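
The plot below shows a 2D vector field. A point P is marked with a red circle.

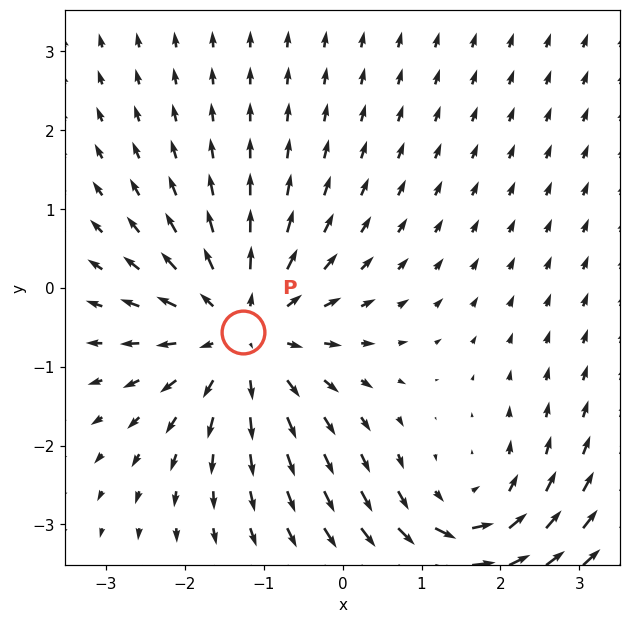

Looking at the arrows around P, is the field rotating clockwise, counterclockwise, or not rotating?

not rotating

Near P at (-1.3, -0.6) the arrows show no circulation. The curl there is ≈0.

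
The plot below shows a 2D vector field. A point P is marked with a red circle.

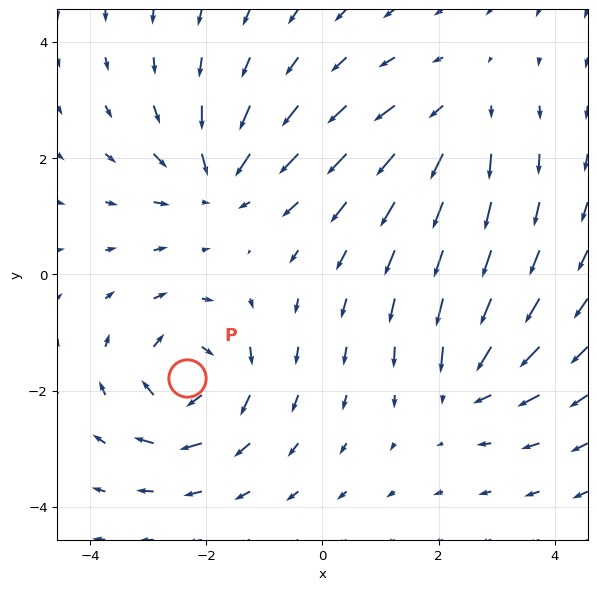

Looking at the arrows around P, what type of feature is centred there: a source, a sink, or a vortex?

vortex

At P (-2.3, -1.8) the arrows circulate clockwise. Divergence ≈0, curl about -5 — near-zero divergence with nonzero curl is a vortex.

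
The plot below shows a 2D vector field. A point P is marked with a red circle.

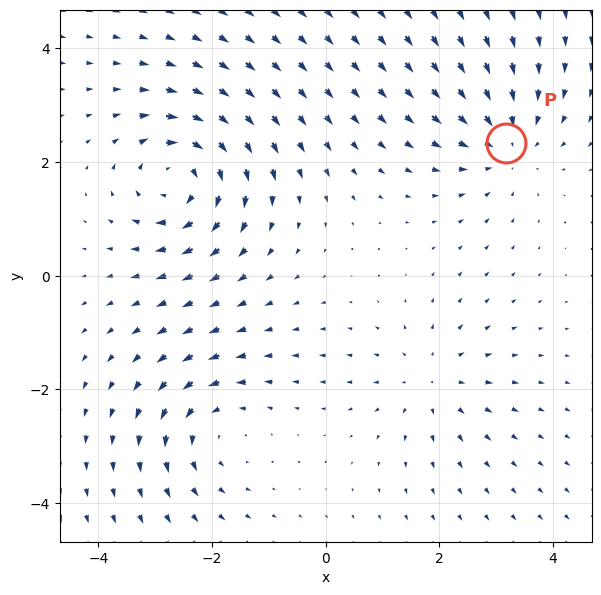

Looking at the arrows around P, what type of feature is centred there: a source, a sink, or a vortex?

sink

At P (3.2, 2.3) the arrows converge inward. Divergence about -4, curl ≈0 — negative divergence with near-zero curl is a sink.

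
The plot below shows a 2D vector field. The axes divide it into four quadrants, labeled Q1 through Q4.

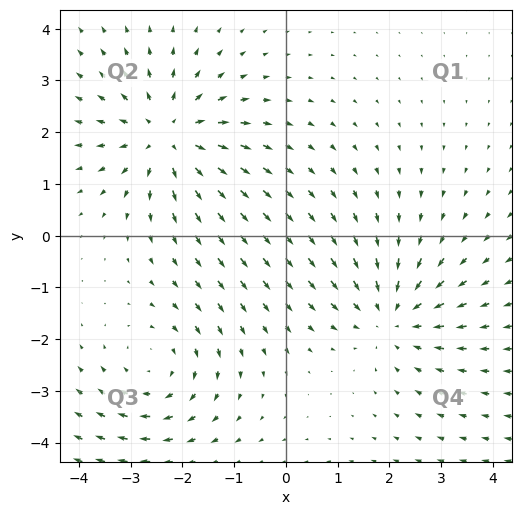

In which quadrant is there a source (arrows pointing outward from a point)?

Q2

The source sits at approximately (-2.3, 1.9), which lies in quadrant Q2. The divergence there is about +4, positive as expected for a source.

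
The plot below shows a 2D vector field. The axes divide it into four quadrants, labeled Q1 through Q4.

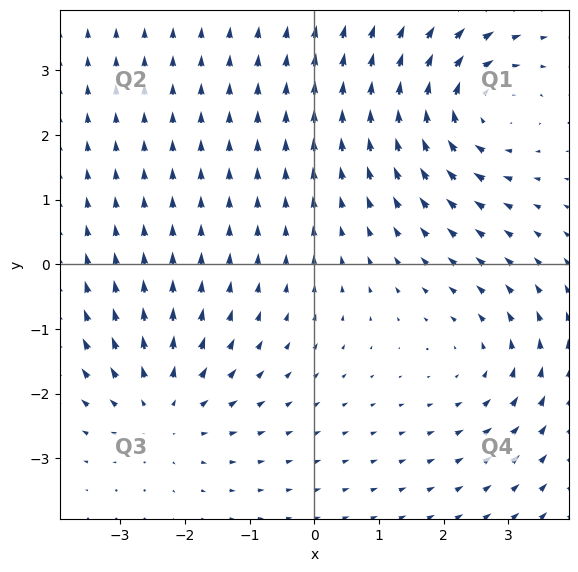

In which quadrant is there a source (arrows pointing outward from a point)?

Q3

The source sits at approximately (-2.3, -2.2), which lies in quadrant Q3. The divergence there is about +3, positive as expected for a source.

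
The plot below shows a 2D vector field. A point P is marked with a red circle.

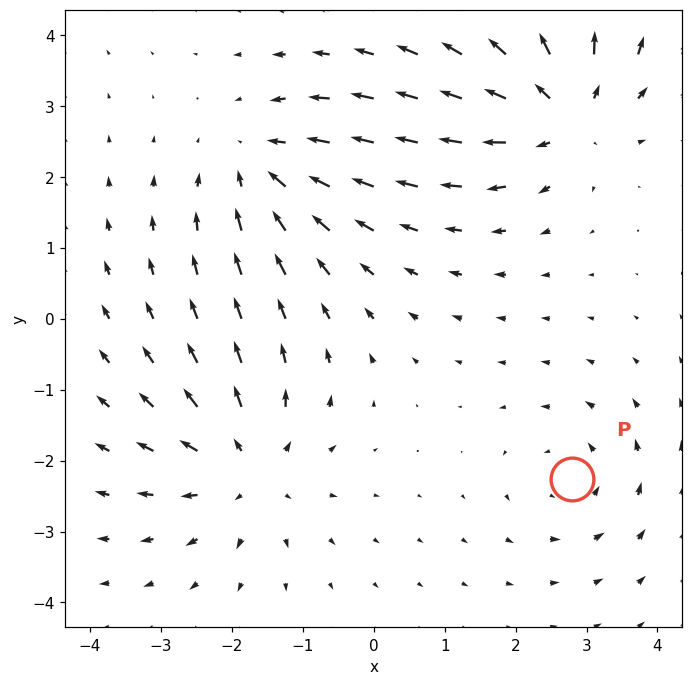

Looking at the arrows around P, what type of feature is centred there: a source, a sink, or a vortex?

At P (2.8, -2.3) the arrows circulate counterclockwise. Divergence ≈0, curl about +4 — near-zero divergence with nonzero curl is a vortex.

vortex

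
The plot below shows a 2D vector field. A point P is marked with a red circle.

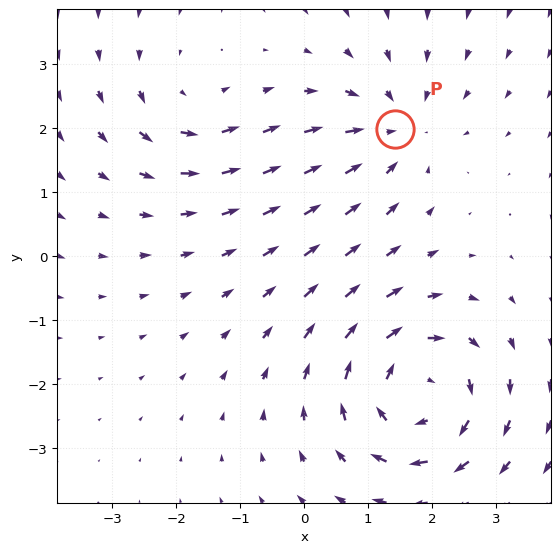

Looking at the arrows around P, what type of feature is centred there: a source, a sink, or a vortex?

sink

At P (1.4, 2.0) the arrows converge inward. Divergence about -3, curl ≈0 — negative divergence with near-zero curl is a sink.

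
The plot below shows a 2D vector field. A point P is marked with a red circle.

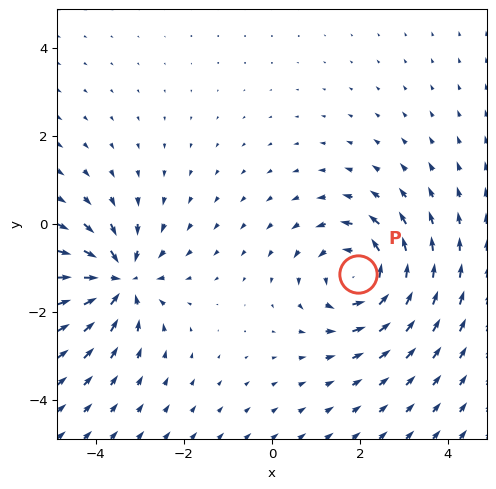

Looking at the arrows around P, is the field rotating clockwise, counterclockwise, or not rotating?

counterclockwise

Near P at (2.0, -1.1) the arrows circulate counterclockwise. The curl (z-component) there is about +3; positive curl means counterclockwise rotation.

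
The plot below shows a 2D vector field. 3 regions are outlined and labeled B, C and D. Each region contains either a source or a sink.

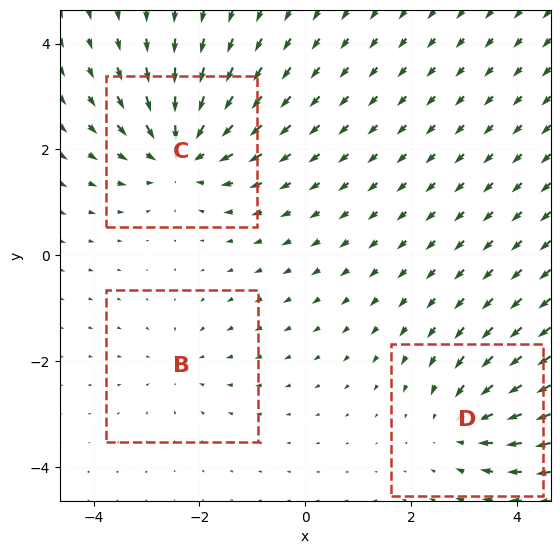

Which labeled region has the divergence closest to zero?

Divergence at each region's feature centre — B: about -2, C: about -5, D: about -3. Region B is closest to zero.

B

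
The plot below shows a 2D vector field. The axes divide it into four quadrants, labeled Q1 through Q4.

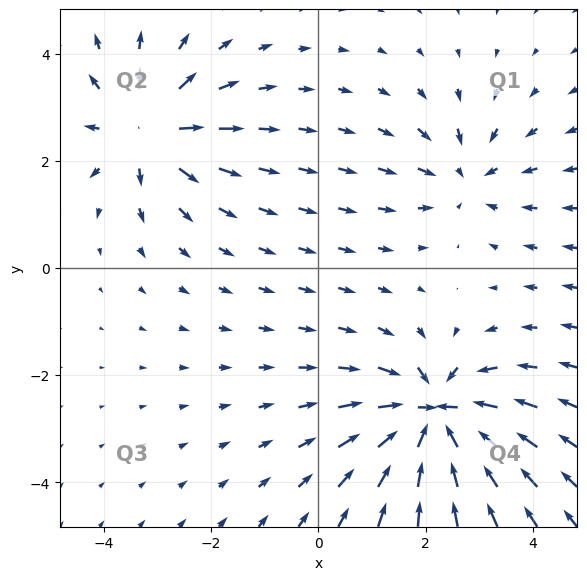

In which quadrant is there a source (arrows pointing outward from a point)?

The source sits at approximately (-3.2, 2.6), which lies in quadrant Q2. The divergence there is about +4, positive as expected for a source.

Q2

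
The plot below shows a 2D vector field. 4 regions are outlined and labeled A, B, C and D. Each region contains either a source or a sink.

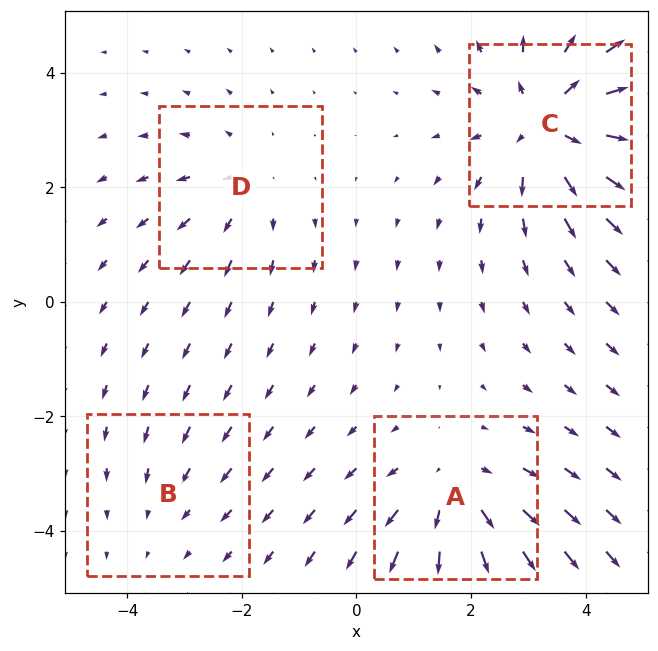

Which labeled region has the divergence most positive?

Divergence at each region's feature centre — A: about +4, B: about -2, C: about +6, D: about +3. Region C is most positive.

C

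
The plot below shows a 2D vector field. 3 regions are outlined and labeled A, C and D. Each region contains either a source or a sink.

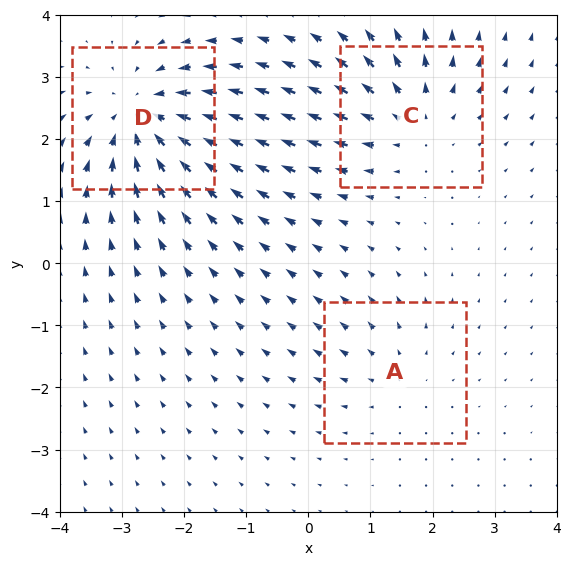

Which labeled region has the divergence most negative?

Divergence at each region's feature centre — A: about +2, C: about +4, D: about -5. Region D is most negative.

D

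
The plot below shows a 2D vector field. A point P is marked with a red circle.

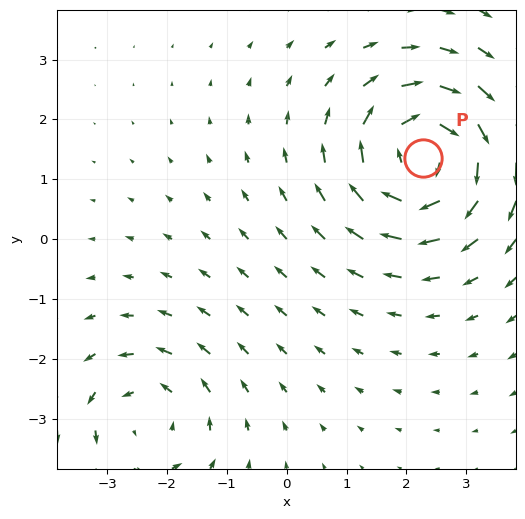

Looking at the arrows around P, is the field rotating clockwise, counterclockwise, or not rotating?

clockwise

Near P at (2.3, 1.4) the arrows circulate clockwise. The curl (z-component) there is about -5; negative curl means clockwise rotation.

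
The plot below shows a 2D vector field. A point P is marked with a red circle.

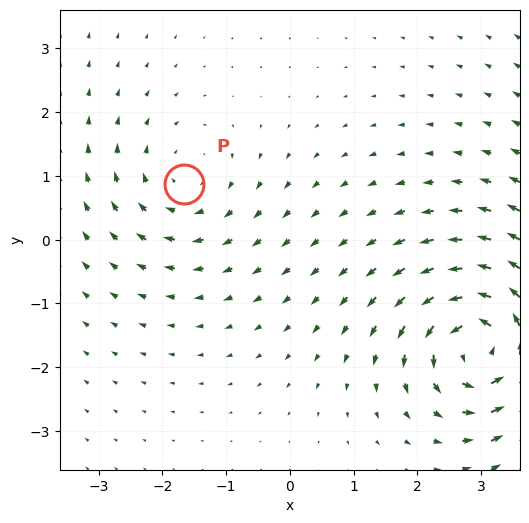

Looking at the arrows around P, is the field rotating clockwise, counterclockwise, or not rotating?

clockwise

Near P at (-1.7, 0.9) the arrows circulate clockwise. The curl (z-component) there is about -2; negative curl means clockwise rotation.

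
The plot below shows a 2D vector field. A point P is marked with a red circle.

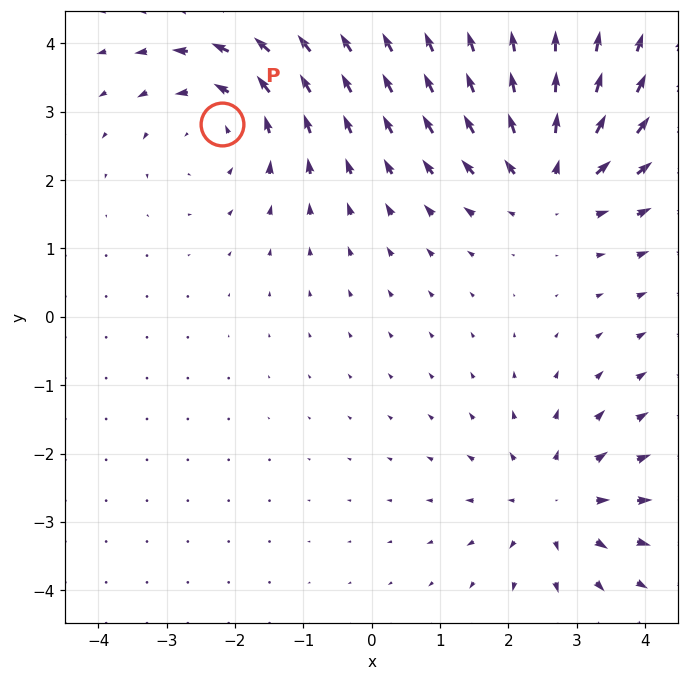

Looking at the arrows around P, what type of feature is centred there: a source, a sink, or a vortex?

vortex

At P (-2.2, 2.8) the arrows circulate counterclockwise. Divergence ≈0, curl about +3 — near-zero divergence with nonzero curl is a vortex.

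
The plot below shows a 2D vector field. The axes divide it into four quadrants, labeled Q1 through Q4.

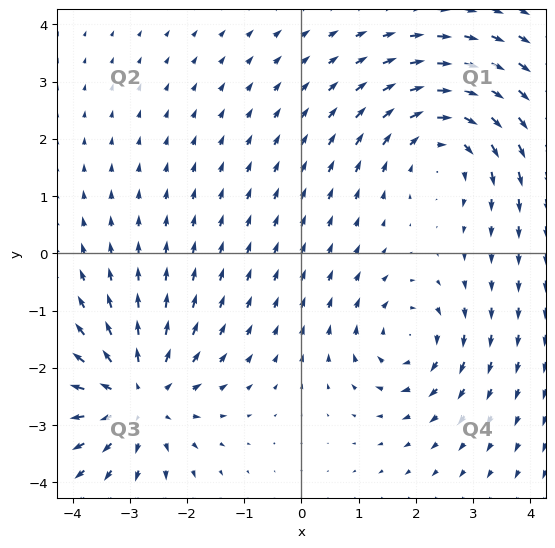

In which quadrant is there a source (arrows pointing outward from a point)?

Q3

The source sits at approximately (-2.8, -2.5), which lies in quadrant Q3. The divergence there is about +4, positive as expected for a source.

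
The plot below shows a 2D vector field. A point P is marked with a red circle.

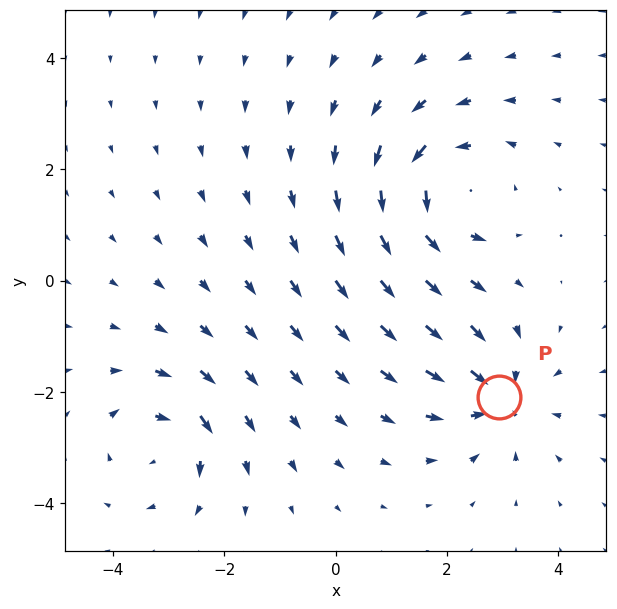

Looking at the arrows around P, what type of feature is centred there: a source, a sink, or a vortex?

At P (2.9, -2.1) the arrows converge inward. Divergence about -5, curl ≈0 — negative divergence with near-zero curl is a sink.

sink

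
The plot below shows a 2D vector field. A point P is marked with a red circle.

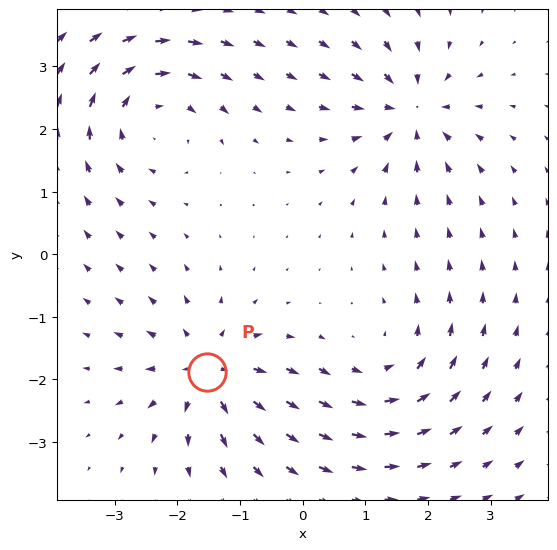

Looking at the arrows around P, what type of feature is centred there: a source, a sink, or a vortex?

At P (-1.5, -1.9) the arrows spread outward. Divergence about +6, curl ≈0 — positive divergence with near-zero curl is a source.

source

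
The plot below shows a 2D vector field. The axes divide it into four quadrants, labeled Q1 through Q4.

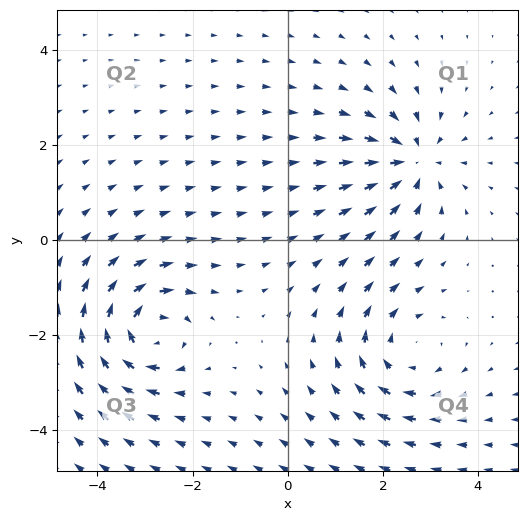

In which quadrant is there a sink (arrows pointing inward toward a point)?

The sink sits at approximately (2.6, 1.6), which lies in quadrant Q1. The divergence there is about -5, negative as expected for a sink.

Q1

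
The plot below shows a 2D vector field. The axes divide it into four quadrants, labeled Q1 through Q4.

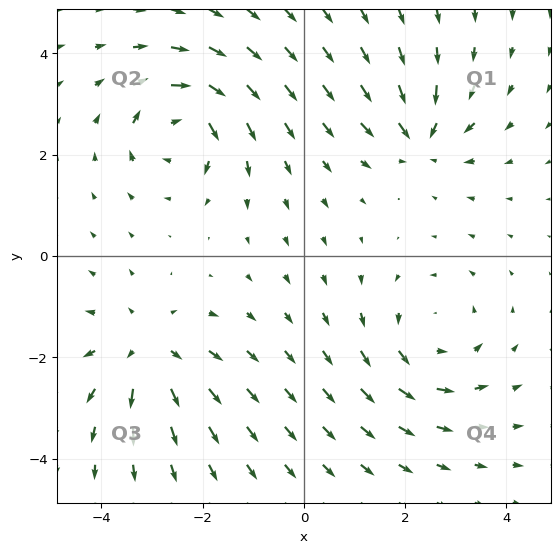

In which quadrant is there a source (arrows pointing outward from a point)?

The source sits at approximately (-3.1, -1.9), which lies in quadrant Q3. The divergence there is about +4, positive as expected for a source.

Q3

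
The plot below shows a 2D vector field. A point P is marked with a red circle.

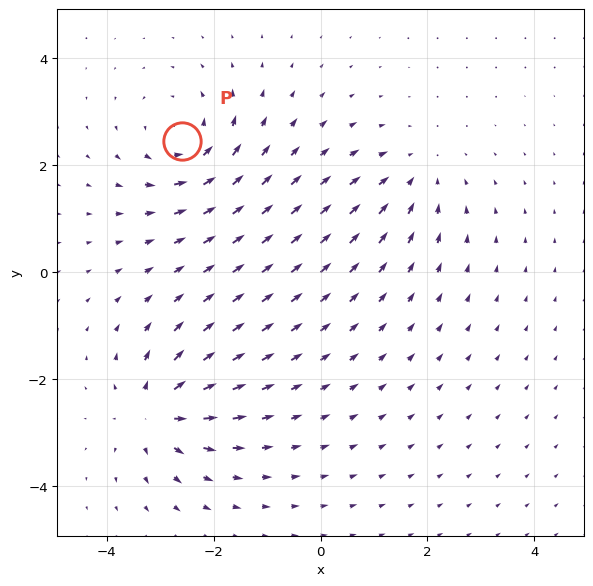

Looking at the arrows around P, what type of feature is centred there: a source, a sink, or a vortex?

At P (-2.6, 2.5) the arrows circulate counterclockwise. Divergence ≈0, curl about +4 — near-zero divergence with nonzero curl is a vortex.

vortex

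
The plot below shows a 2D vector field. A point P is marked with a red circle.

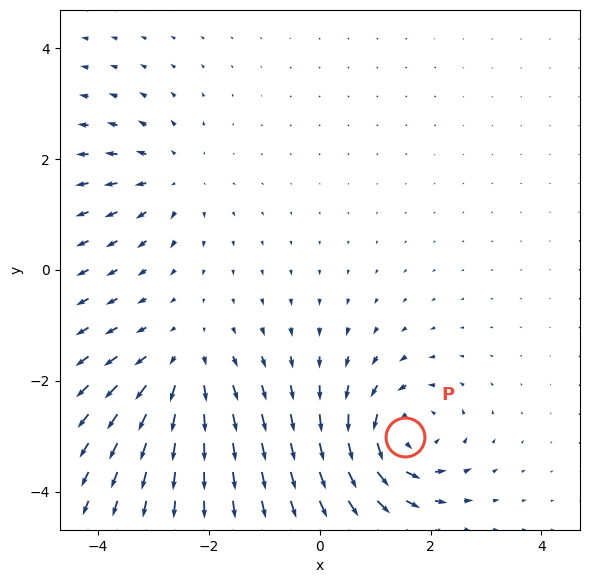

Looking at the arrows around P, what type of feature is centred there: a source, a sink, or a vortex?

At P (1.5, -3.0) the arrows circulate counterclockwise. Divergence ≈0, curl about +6 — near-zero divergence with nonzero curl is a vortex.

vortex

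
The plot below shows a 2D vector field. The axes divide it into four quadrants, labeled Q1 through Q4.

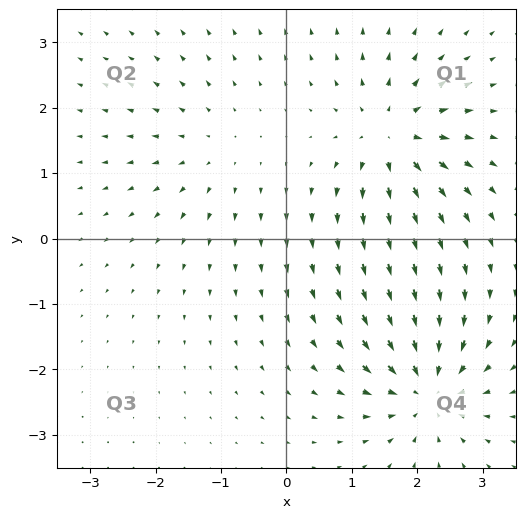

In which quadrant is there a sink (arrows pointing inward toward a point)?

The sink sits at approximately (2.2, -2.3), which lies in quadrant Q4. The divergence there is about -6, negative as expected for a sink.

Q4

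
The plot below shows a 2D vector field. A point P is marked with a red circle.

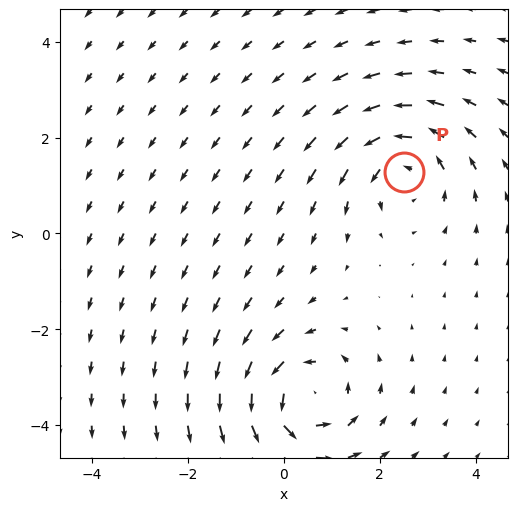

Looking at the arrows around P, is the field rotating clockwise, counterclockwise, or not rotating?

Near P at (2.5, 1.3) the arrows circulate counterclockwise. The curl (z-component) there is about +4; positive curl means counterclockwise rotation.

counterclockwise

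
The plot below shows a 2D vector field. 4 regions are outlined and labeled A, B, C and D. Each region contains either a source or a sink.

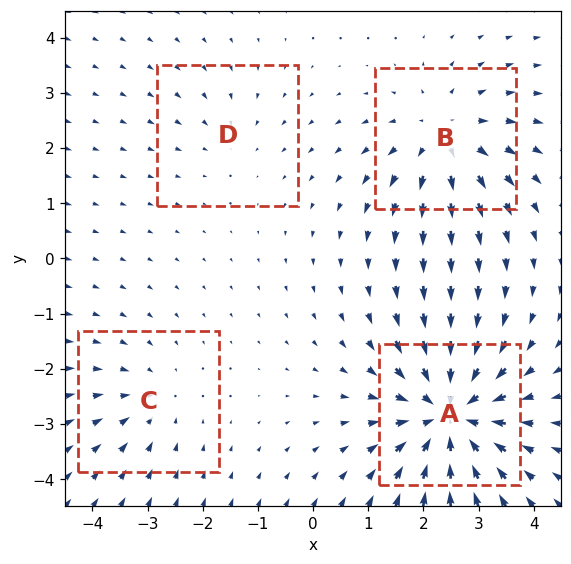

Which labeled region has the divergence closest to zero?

D

Divergence at each region's feature centre — A: about -7, B: about +5, C: about -3, D: about -2. Region D is closest to zero.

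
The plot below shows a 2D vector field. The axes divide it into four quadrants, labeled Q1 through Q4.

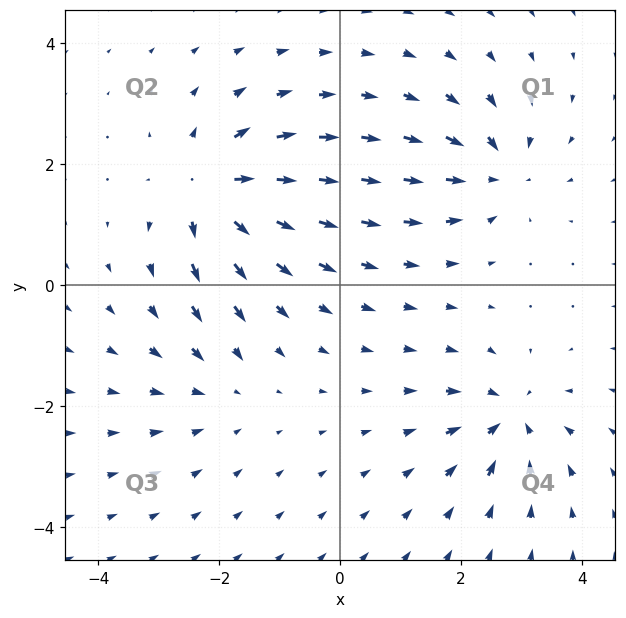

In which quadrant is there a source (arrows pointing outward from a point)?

The source sits at approximately (-2.1, 1.6), which lies in quadrant Q2. The divergence there is about +5, positive as expected for a source.

Q2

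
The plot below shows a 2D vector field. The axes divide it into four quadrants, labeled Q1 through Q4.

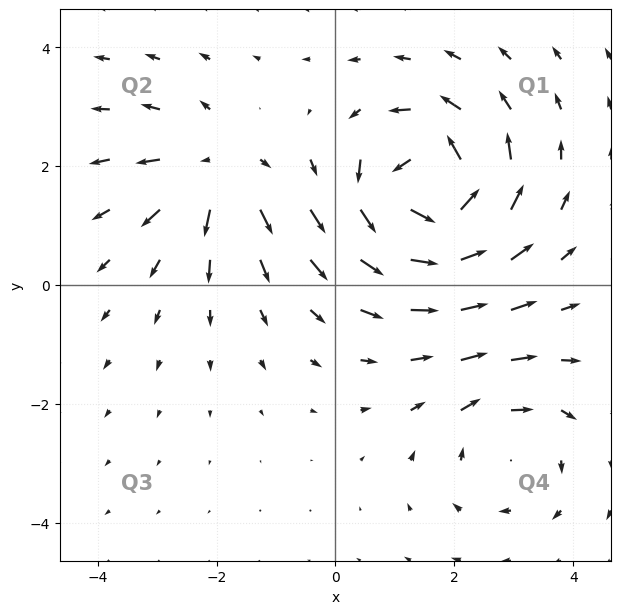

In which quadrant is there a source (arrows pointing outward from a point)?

The source sits at approximately (-2.0, 1.9), which lies in quadrant Q2. The divergence there is about +4, positive as expected for a source.

Q2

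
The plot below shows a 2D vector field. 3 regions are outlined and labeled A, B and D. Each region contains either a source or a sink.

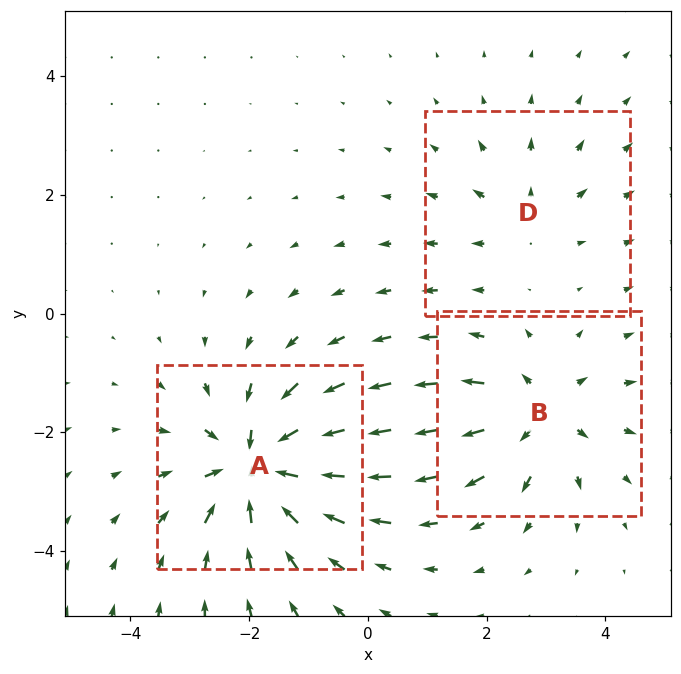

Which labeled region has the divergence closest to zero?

D

Divergence at each region's feature centre — A: about -6, B: about +4, D: about +2. Region D is closest to zero.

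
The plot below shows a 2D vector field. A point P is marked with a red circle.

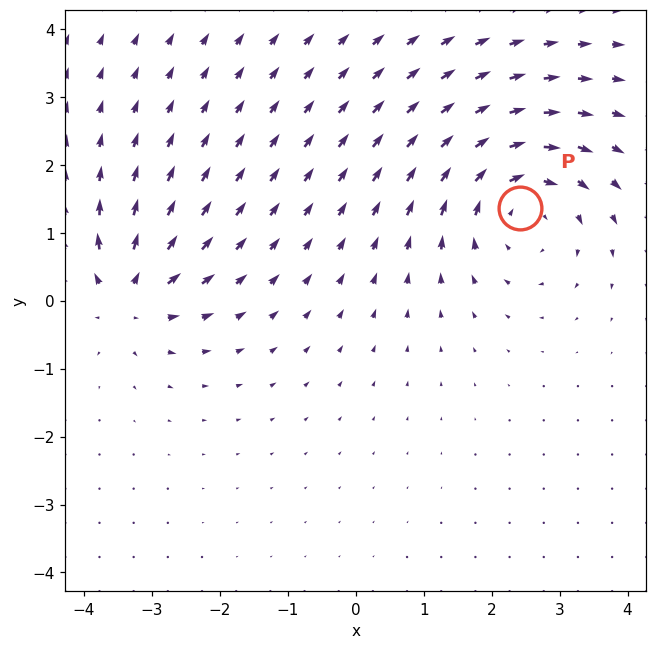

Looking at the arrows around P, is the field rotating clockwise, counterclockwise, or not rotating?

Near P at (2.4, 1.4) the arrows circulate clockwise. The curl (z-component) there is about -4; negative curl means clockwise rotation.

clockwise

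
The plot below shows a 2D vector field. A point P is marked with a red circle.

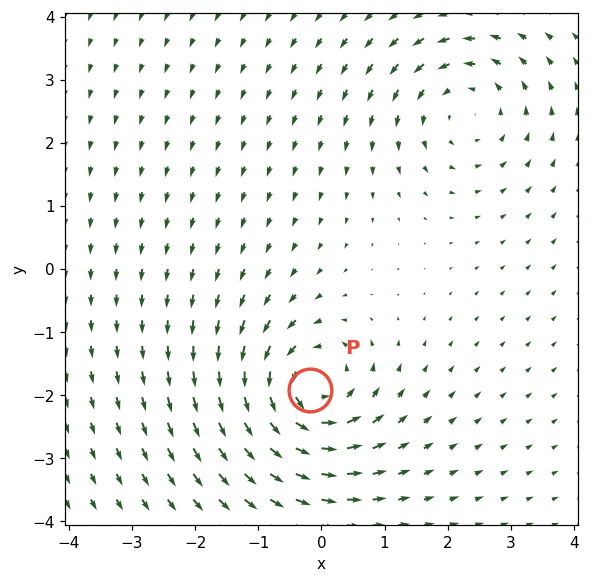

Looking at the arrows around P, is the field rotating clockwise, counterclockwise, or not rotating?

counterclockwise

Near P at (-0.2, -1.9) the arrows circulate counterclockwise. The curl (z-component) there is about +6; positive curl means counterclockwise rotation.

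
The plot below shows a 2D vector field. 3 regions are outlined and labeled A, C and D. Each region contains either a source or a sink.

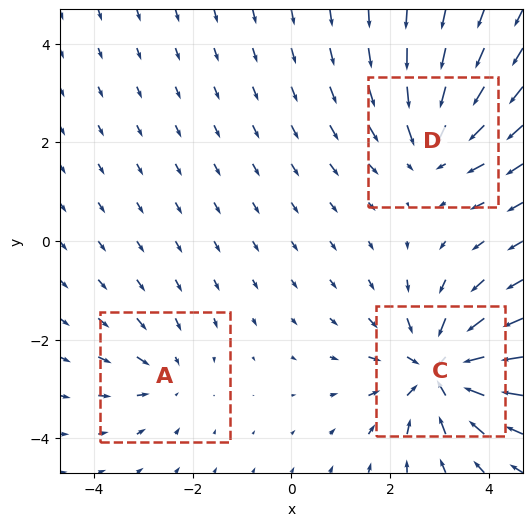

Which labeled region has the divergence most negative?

C

Divergence at each region's feature centre — A: about -2, C: about -5, D: about -3. Region C is most negative.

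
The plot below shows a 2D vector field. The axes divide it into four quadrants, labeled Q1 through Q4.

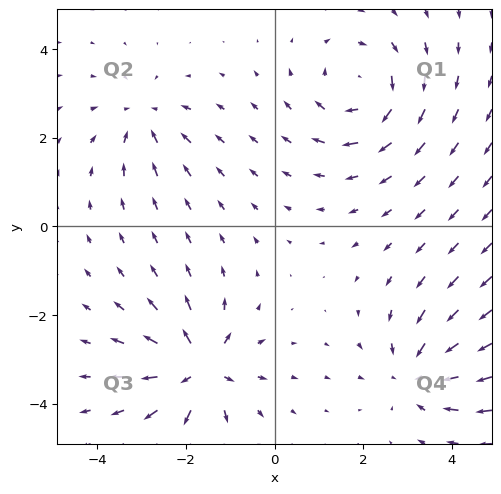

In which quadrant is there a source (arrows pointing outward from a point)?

The source sits at approximately (-1.7, -3.2), which lies in quadrant Q3. The divergence there is about +7, positive as expected for a source.

Q3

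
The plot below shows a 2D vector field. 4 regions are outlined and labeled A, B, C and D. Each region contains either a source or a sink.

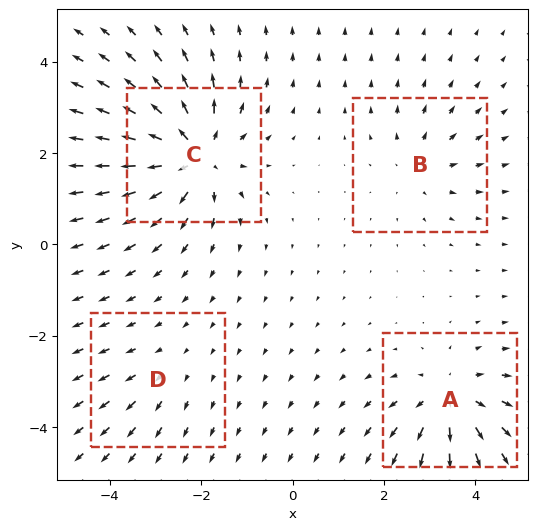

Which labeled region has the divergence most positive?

C

Divergence at each region's feature centre — A: about +6, B: about +3, C: about +8, D: about +2. Region C is most positive.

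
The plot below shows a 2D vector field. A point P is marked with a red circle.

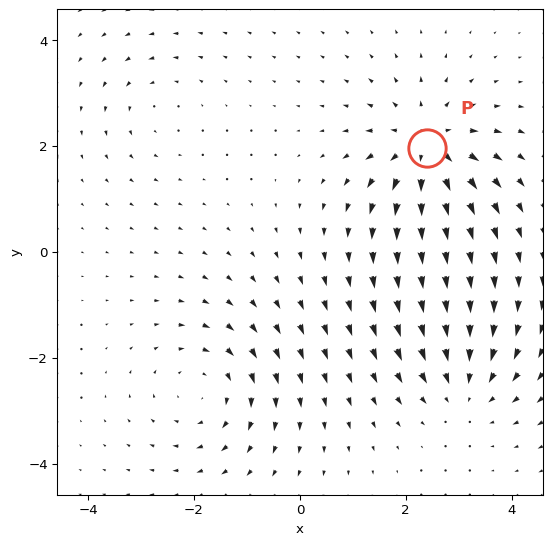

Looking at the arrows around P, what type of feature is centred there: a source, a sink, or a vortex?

At P (2.4, 2.0) the arrows spread outward. Divergence about +5, curl ≈0 — positive divergence with near-zero curl is a source.

source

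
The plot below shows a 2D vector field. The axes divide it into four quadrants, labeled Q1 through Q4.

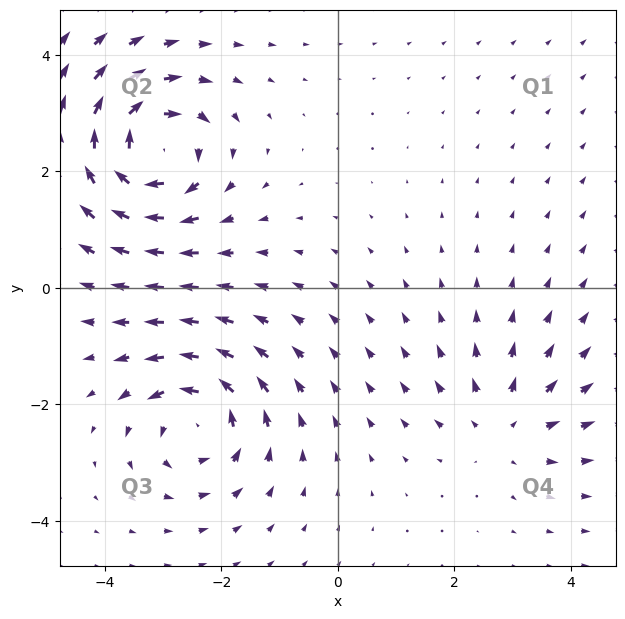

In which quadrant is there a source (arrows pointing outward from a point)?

Q4

The source sits at approximately (2.9, -2.4), which lies in quadrant Q4. The divergence there is about +3, positive as expected for a source.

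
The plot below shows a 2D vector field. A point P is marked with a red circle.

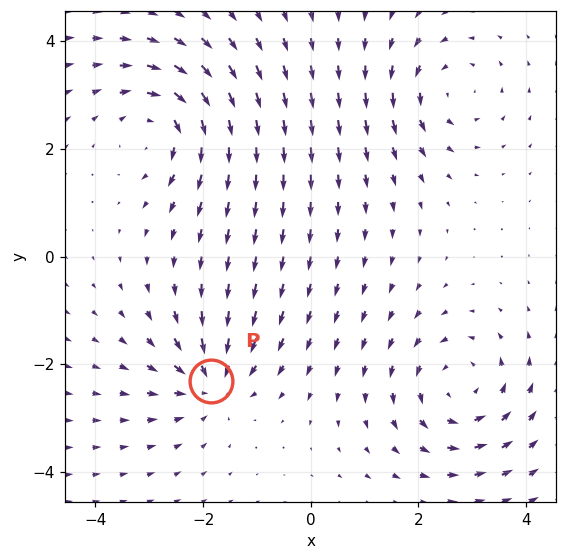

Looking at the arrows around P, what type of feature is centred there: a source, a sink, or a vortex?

sink

At P (-1.9, -2.3) the arrows converge inward. Divergence about -5, curl ≈0 — negative divergence with near-zero curl is a sink.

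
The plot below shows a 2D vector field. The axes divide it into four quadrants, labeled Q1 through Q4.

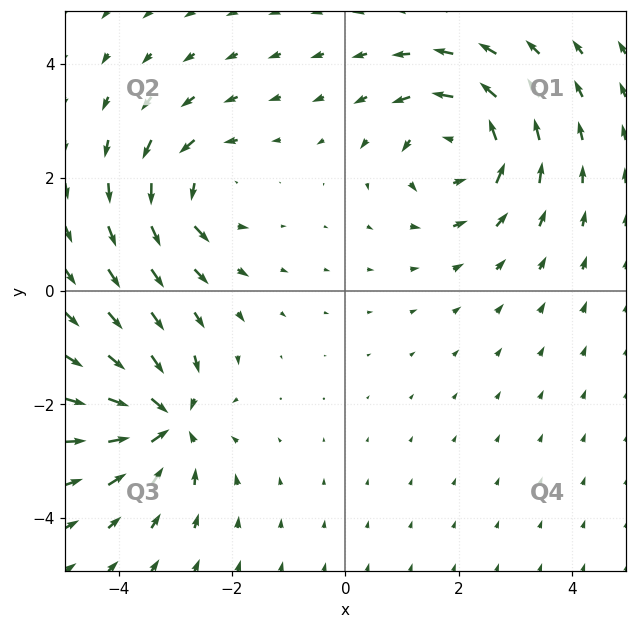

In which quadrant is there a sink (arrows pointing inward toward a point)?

The sink sits at approximately (-3.2, -2.3), which lies in quadrant Q3. The divergence there is about -6, negative as expected for a sink.

Q3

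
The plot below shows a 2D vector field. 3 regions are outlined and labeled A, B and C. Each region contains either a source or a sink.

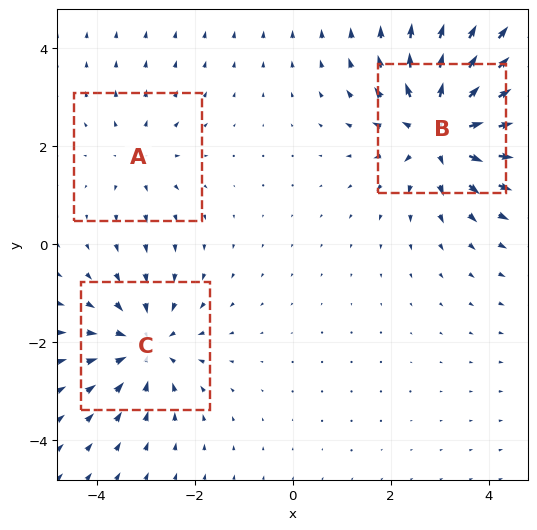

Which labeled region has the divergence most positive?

B

Divergence at each region's feature centre — A: about +2, B: about +5, C: about -3. Region B is most positive.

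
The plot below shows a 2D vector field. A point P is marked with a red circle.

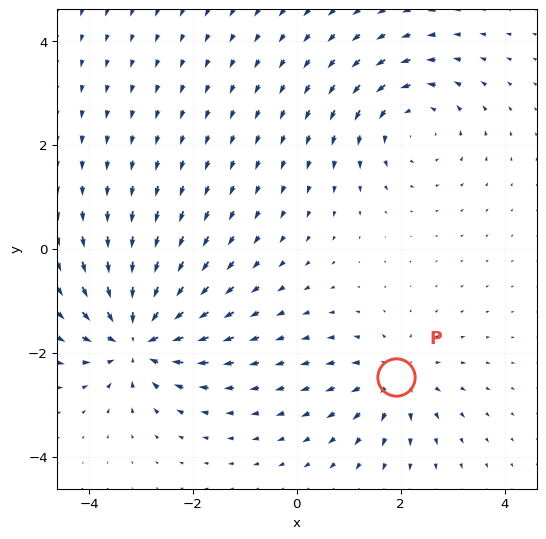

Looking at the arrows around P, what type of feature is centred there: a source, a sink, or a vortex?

source

At P (1.9, -2.5) the arrows spread outward. Divergence about +3, curl ≈0 — positive divergence with near-zero curl is a source.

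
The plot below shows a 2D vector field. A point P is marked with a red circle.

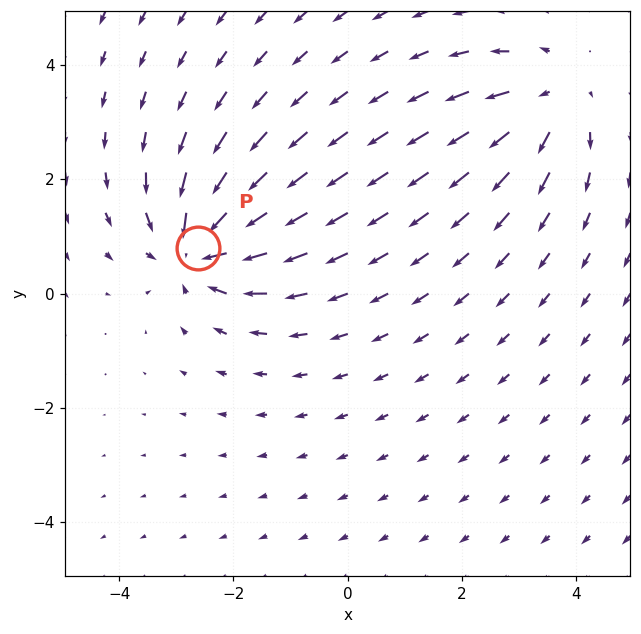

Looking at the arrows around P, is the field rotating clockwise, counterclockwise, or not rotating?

Near P at (-2.6, 0.8) the arrows show no circulation. The curl there is ≈0.

not rotating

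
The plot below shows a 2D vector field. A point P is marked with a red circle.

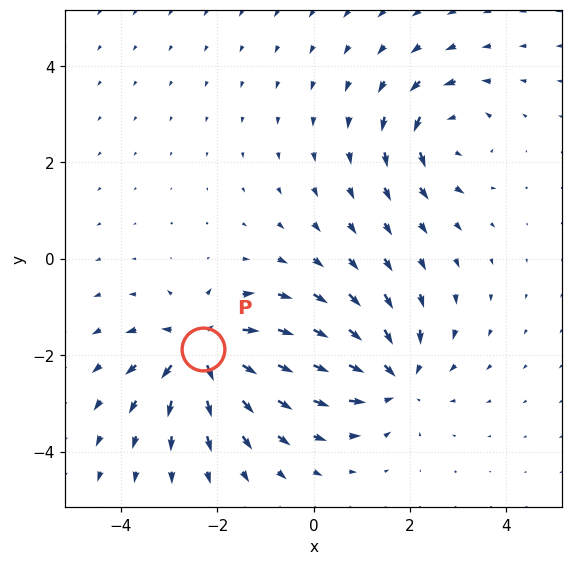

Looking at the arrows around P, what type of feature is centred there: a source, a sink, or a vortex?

source

At P (-2.3, -1.9) the arrows spread outward. Divergence about +7, curl ≈0 — positive divergence with near-zero curl is a source.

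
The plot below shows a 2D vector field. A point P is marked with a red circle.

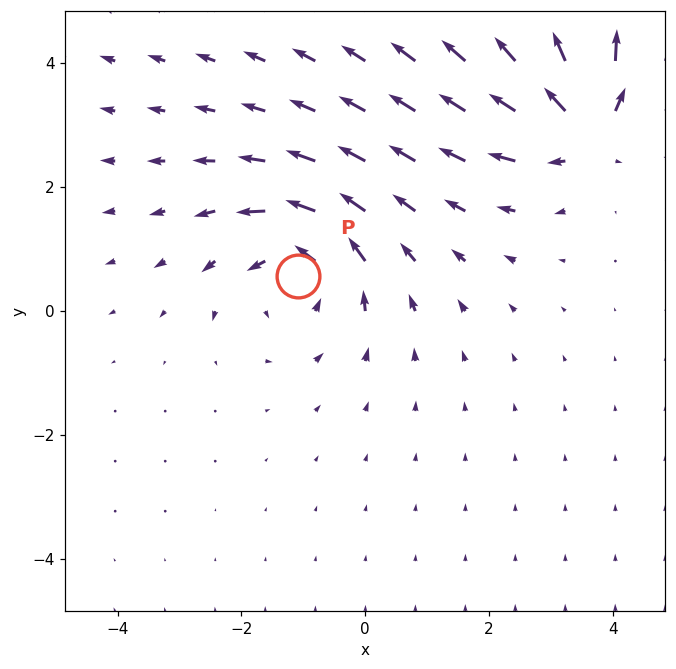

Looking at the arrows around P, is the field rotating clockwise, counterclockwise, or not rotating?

counterclockwise

Near P at (-1.1, 0.6) the arrows circulate counterclockwise. The curl (z-component) there is about +4; positive curl means counterclockwise rotation.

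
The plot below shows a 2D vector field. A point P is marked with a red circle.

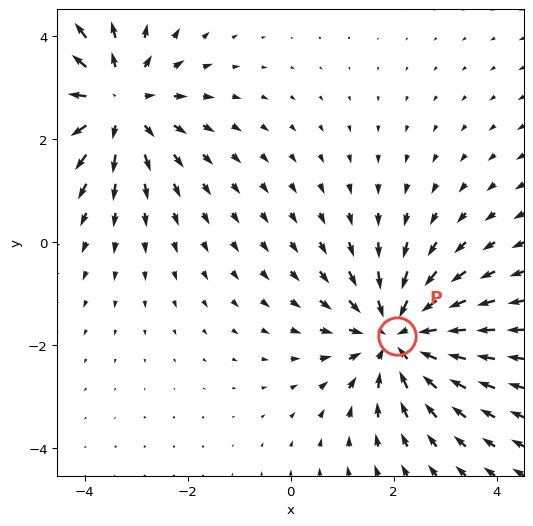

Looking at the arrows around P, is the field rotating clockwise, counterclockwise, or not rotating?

Near P at (2.1, -1.8) the arrows show no circulation. The curl there is ≈0.

not rotating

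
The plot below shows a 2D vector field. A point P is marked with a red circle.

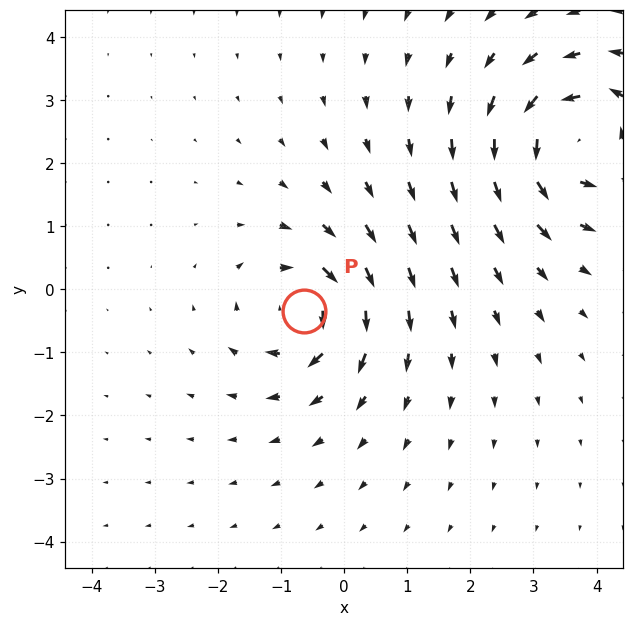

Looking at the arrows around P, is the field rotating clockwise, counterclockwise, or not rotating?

clockwise

Near P at (-0.6, -0.3) the arrows circulate clockwise. The curl (z-component) there is about -5; negative curl means clockwise rotation.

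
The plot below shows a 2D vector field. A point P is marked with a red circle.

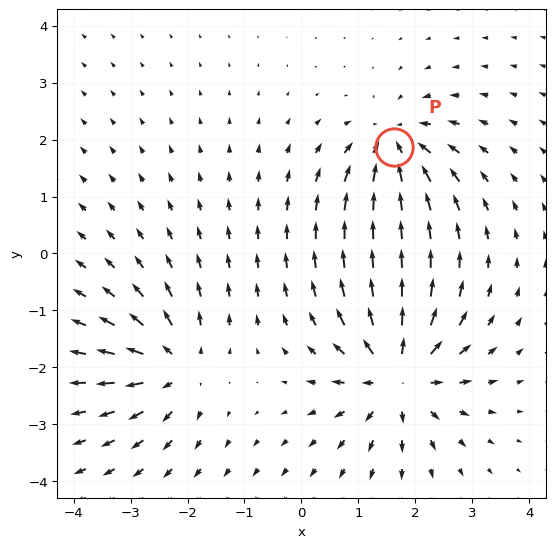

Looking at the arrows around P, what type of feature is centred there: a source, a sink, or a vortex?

At P (1.6, 1.9) the arrows converge inward. Divergence about -5, curl ≈0 — negative divergence with near-zero curl is a sink.

sink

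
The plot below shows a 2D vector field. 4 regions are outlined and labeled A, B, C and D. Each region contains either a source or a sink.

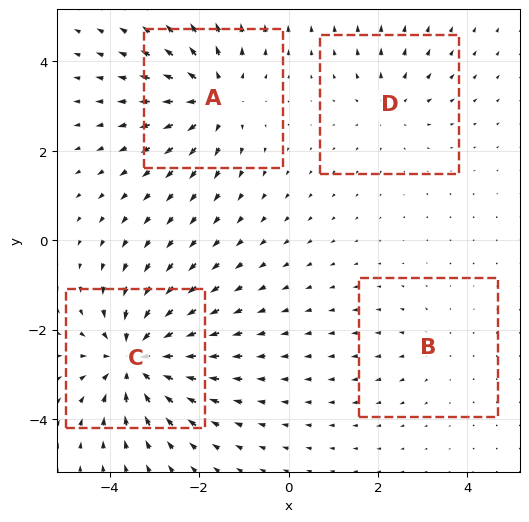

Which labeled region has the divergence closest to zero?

Divergence at each region's feature centre — A: about +5, B: about +2, C: about -7, D: about +3. Region B is closest to zero.

B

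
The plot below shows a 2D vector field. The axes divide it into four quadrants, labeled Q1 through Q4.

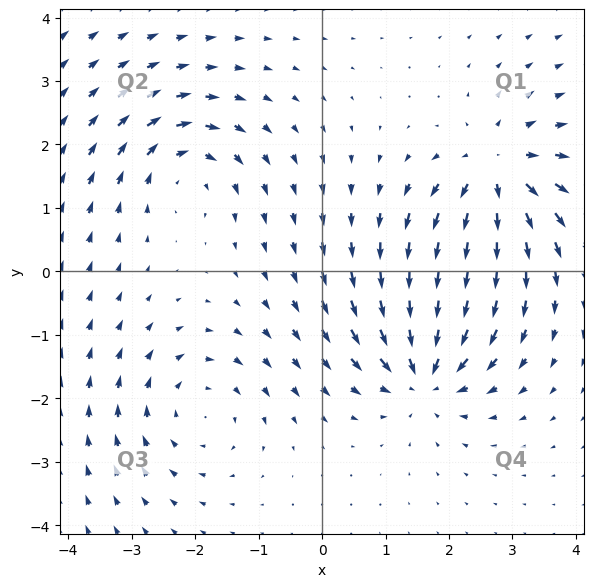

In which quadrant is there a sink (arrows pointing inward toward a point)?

The sink sits at approximately (1.6, -1.6), which lies in quadrant Q4. The divergence there is about -6, negative as expected for a sink.

Q4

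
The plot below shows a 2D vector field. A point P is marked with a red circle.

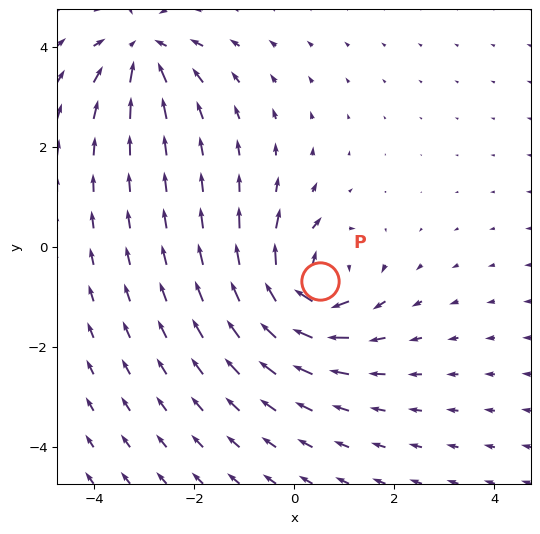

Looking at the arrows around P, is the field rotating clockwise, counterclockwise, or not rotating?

clockwise

Near P at (0.5, -0.7) the arrows circulate clockwise. The curl (z-component) there is about -6; negative curl means clockwise rotation.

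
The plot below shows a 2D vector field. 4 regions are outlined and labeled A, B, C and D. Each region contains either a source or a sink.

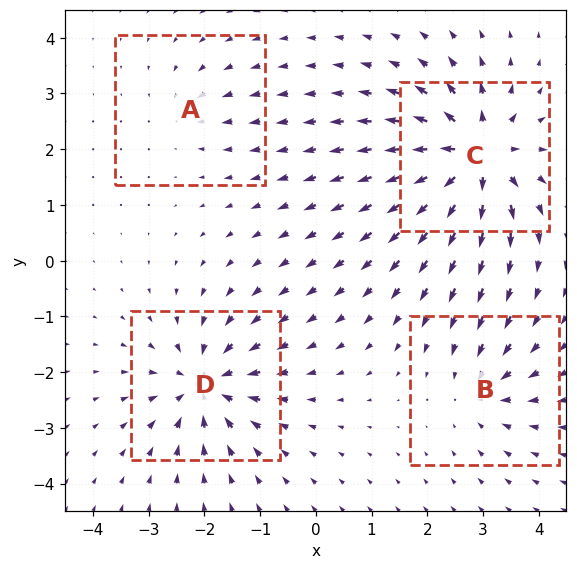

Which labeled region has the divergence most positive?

Divergence at each region's feature centre — A: about -3, B: about -4, C: about +8, D: about -6. Region C is most positive.

C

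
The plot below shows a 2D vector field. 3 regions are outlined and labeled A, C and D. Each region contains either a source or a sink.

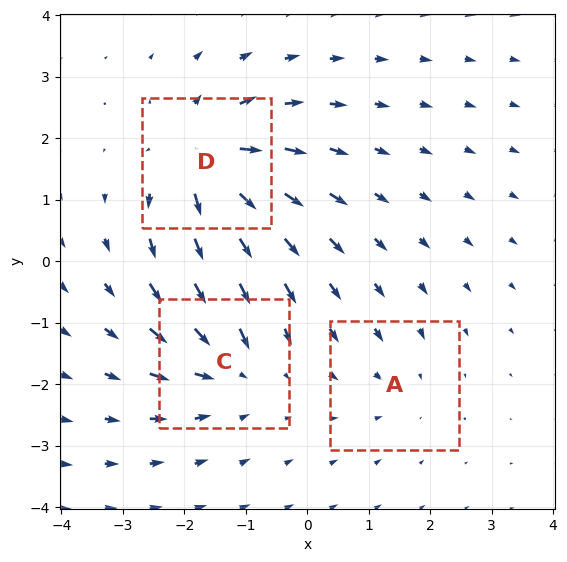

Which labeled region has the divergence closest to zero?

Divergence at each region's feature centre — A: about -2, C: about -4, D: about +5. Region A is closest to zero.

A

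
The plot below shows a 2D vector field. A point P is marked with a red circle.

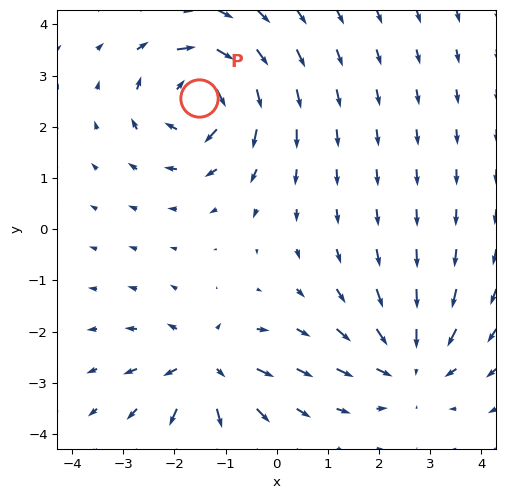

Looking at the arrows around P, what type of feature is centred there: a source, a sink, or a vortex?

At P (-1.5, 2.6) the arrows circulate clockwise. Divergence ≈0, curl about -6 — near-zero divergence with nonzero curl is a vortex.

vortex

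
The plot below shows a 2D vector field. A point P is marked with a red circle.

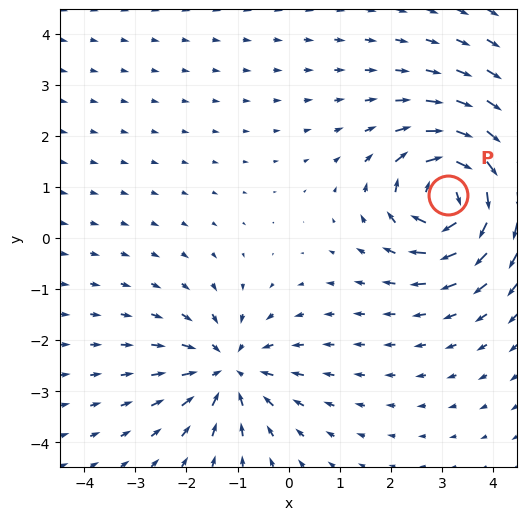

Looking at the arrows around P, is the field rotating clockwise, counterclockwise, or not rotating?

clockwise

Near P at (3.1, 0.8) the arrows circulate clockwise. The curl (z-component) there is about -7; negative curl means clockwise rotation.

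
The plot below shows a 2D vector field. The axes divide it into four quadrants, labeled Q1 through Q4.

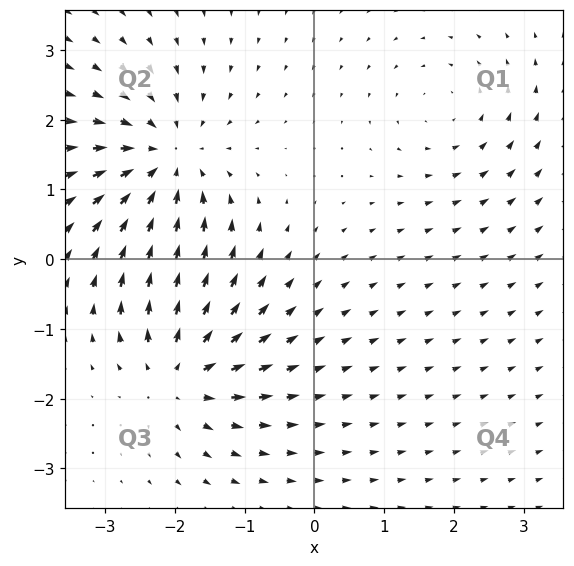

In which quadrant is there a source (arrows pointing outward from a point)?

Q3

The source sits at approximately (-1.9, -1.6), which lies in quadrant Q3. The divergence there is about +5, positive as expected for a source.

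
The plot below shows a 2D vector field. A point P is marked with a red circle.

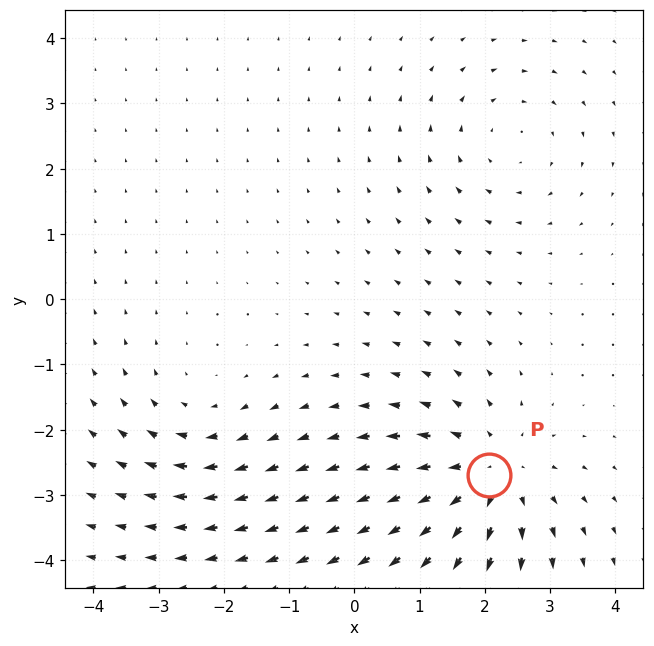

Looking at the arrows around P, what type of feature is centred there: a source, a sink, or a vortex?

source

At P (2.1, -2.7) the arrows spread outward. Divergence about +4, curl ≈0 — positive divergence with near-zero curl is a source.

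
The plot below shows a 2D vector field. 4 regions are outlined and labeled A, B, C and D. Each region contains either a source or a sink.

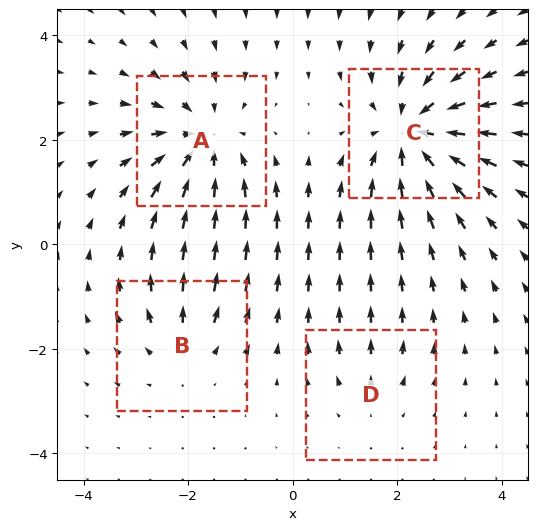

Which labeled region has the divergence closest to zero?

Divergence at each region's feature centre — A: about -5, B: about +3, C: about -6, D: about +2. Region D is closest to zero.

D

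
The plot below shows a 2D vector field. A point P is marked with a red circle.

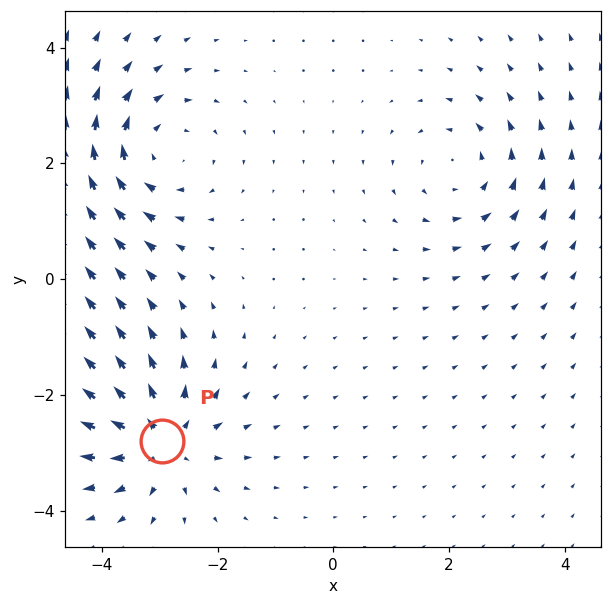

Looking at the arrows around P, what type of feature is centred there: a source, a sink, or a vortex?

source

At P (-3.0, -2.8) the arrows spread outward. Divergence about +6, curl ≈0 — positive divergence with near-zero curl is a source.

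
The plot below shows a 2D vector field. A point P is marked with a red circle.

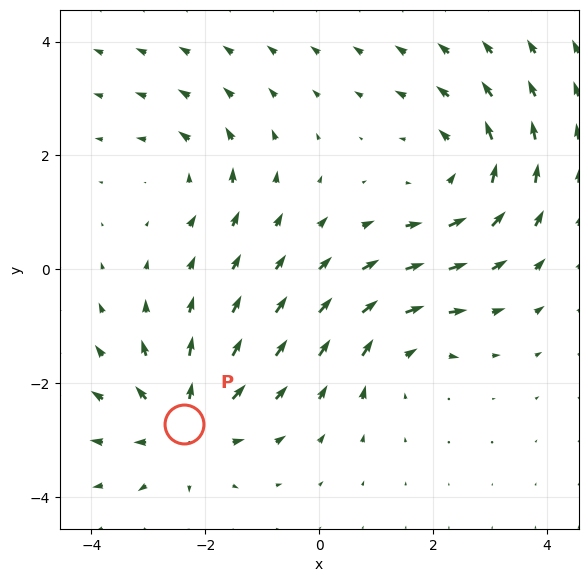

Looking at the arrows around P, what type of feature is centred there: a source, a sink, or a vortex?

At P (-2.4, -2.7) the arrows spread outward. Divergence about +5, curl ≈0 — positive divergence with near-zero curl is a source.

source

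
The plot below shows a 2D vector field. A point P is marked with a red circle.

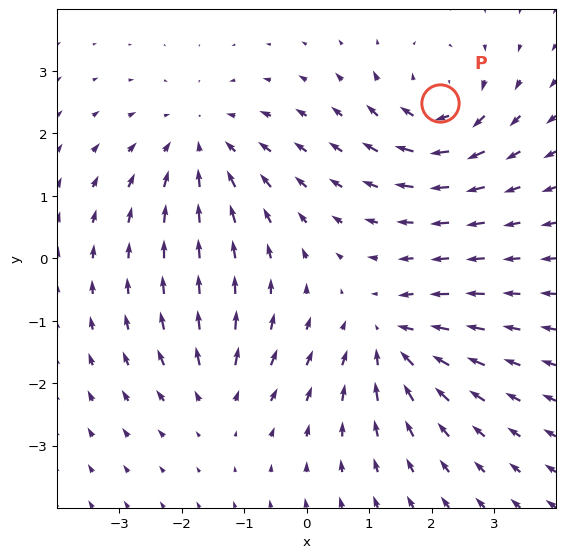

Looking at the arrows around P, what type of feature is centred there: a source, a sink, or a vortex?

At P (2.1, 2.5) the arrows circulate clockwise. Divergence ≈0, curl about -6 — near-zero divergence with nonzero curl is a vortex.

vortex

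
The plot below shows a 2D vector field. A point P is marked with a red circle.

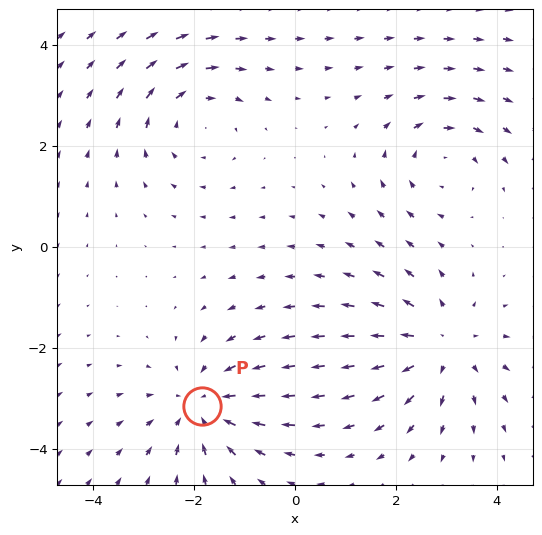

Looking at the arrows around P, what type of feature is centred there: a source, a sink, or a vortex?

sink

At P (-1.8, -3.2) the arrows converge inward. Divergence about -4, curl ≈0 — negative divergence with near-zero curl is a sink.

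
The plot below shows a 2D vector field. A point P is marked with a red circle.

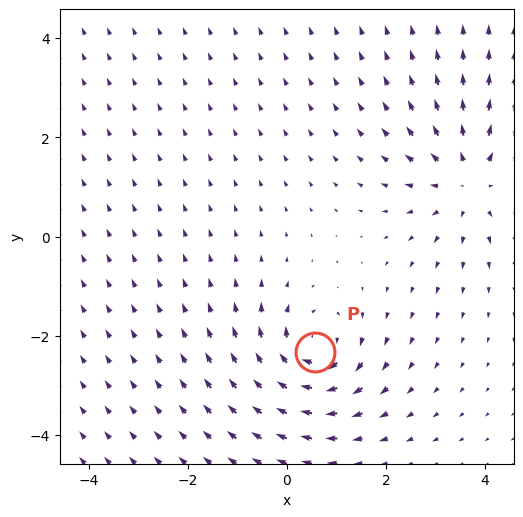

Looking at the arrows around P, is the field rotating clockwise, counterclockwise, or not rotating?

Near P at (0.6, -2.3) the arrows circulate clockwise. The curl (z-component) there is about -4; negative curl means clockwise rotation.

clockwise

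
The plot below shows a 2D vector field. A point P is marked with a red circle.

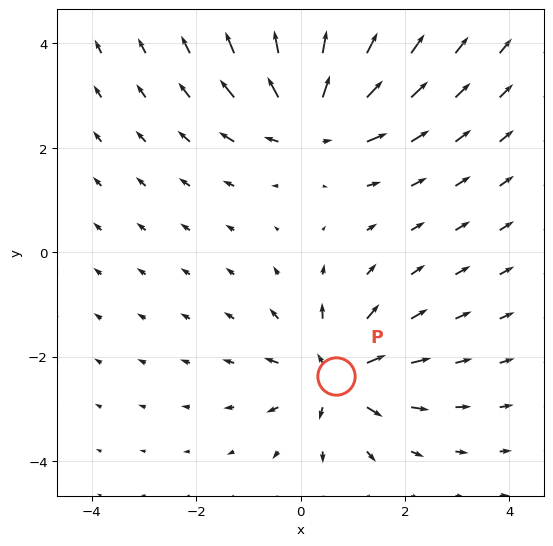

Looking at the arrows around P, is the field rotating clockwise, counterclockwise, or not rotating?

Near P at (0.7, -2.4) the arrows show no circulation. The curl there is ≈0.

not rotating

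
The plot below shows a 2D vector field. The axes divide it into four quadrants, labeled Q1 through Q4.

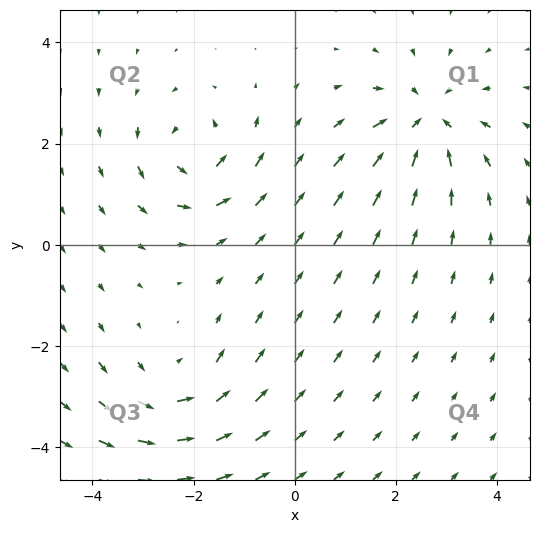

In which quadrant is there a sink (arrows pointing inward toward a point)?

Q1

The sink sits at approximately (2.6, 2.5), which lies in quadrant Q1. The divergence there is about -5, negative as expected for a sink.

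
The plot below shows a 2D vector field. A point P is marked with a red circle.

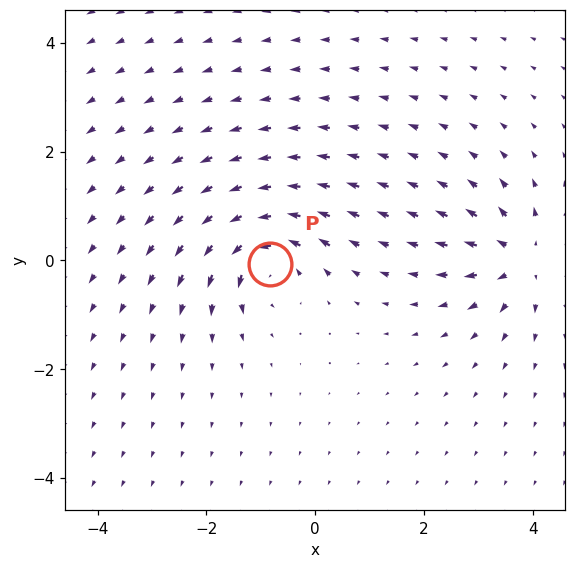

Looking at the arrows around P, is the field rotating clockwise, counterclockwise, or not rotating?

Near P at (-0.8, -0.1) the arrows circulate counterclockwise. The curl (z-component) there is about +7; positive curl means counterclockwise rotation.

counterclockwise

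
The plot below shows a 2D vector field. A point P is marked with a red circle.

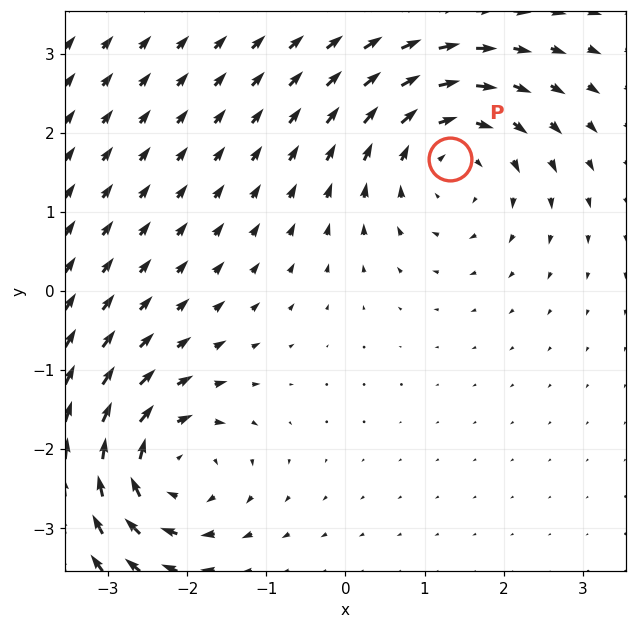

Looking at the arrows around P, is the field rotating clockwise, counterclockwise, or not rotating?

Near P at (1.3, 1.7) the arrows circulate clockwise. The curl (z-component) there is about -4; negative curl means clockwise rotation.

clockwise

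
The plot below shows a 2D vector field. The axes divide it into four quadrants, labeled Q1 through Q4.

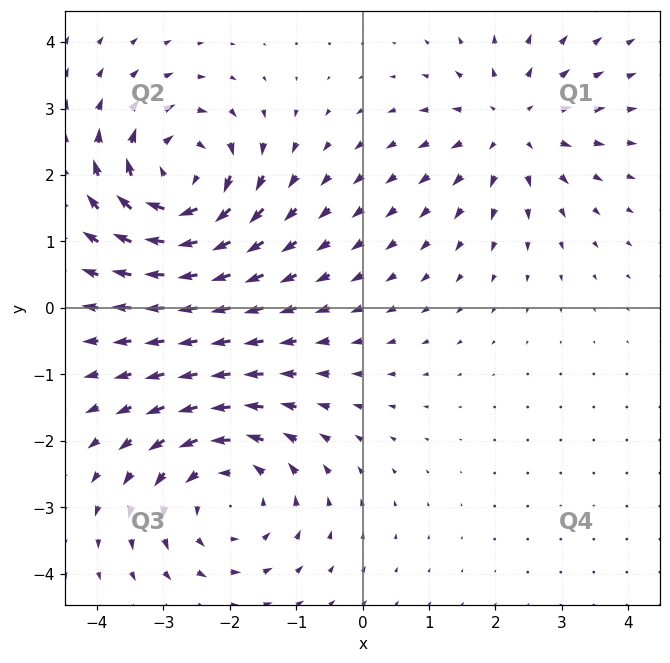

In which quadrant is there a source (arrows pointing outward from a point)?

The source sits at approximately (2.3, 2.7), which lies in quadrant Q1. The divergence there is about +3, positive as expected for a source.

Q1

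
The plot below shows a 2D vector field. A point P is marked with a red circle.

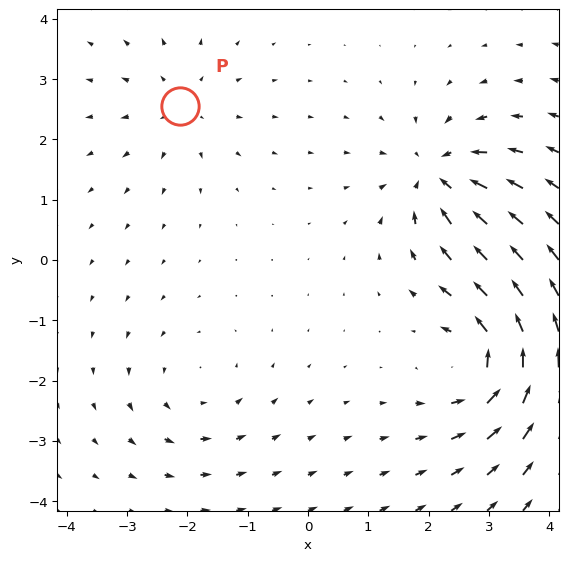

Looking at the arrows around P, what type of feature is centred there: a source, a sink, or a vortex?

source

At P (-2.1, 2.5) the arrows spread outward. Divergence about +3, curl ≈0 — positive divergence with near-zero curl is a source.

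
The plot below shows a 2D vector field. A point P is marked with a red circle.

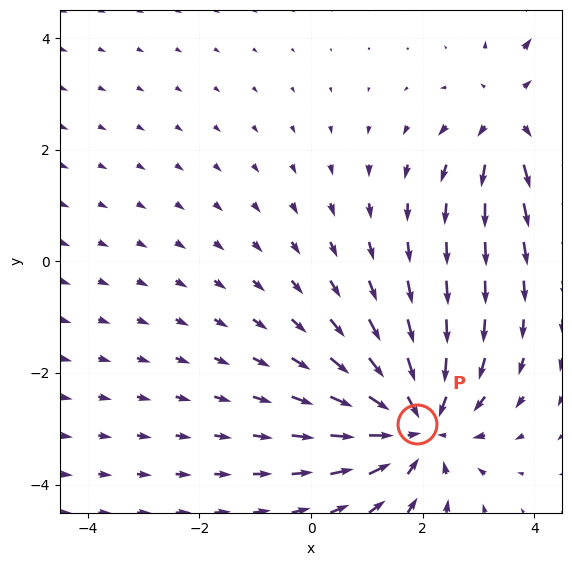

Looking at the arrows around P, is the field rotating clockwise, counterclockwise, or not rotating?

Near P at (1.9, -2.9) the arrows show no circulation. The curl there is ≈0.

not rotating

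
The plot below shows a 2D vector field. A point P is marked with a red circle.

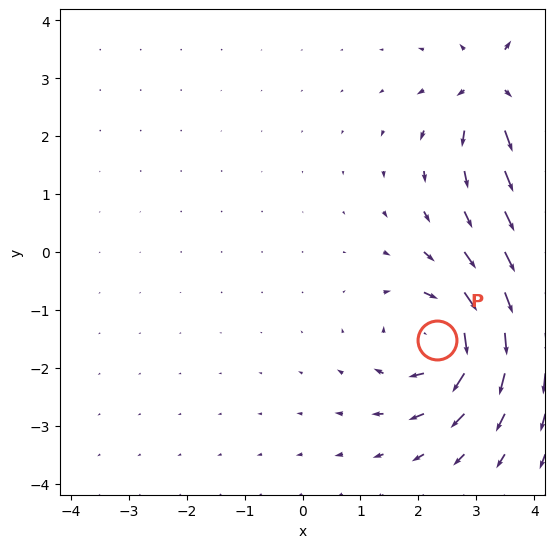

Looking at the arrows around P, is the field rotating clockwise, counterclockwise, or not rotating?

Near P at (2.3, -1.5) the arrows circulate clockwise. The curl (z-component) there is about -5; negative curl means clockwise rotation.

clockwise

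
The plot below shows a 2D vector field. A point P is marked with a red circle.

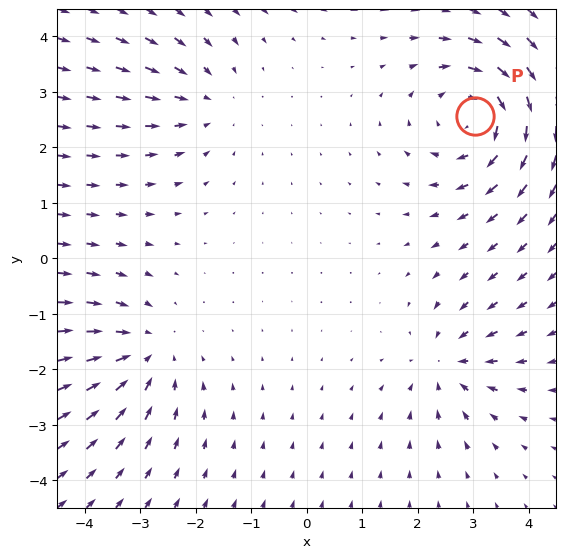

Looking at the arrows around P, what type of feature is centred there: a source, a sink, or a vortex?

vortex

At P (3.0, 2.6) the arrows circulate clockwise. Divergence ≈0, curl about -4 — near-zero divergence with nonzero curl is a vortex.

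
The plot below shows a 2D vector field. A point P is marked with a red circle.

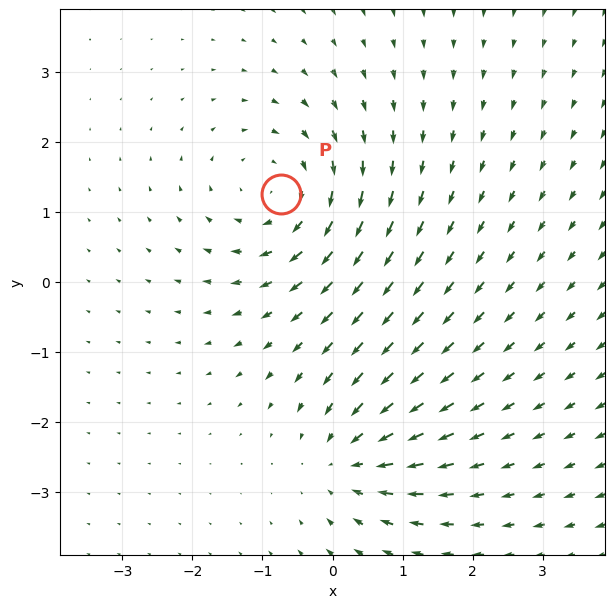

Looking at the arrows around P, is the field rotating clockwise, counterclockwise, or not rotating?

clockwise

Near P at (-0.7, 1.3) the arrows circulate clockwise. The curl (z-component) there is about -3; negative curl means clockwise rotation.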